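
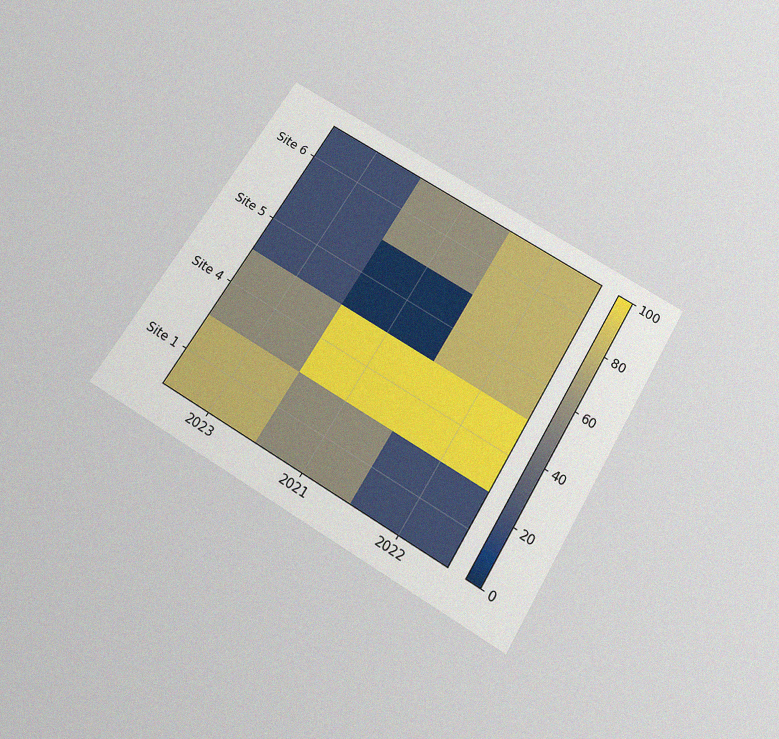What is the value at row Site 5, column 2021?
The chart is tilted about 31° clockwise and viewed slightly from below, with some photo noise. Matching cell (Site 5, 2021) against the colorbar gives 0.

0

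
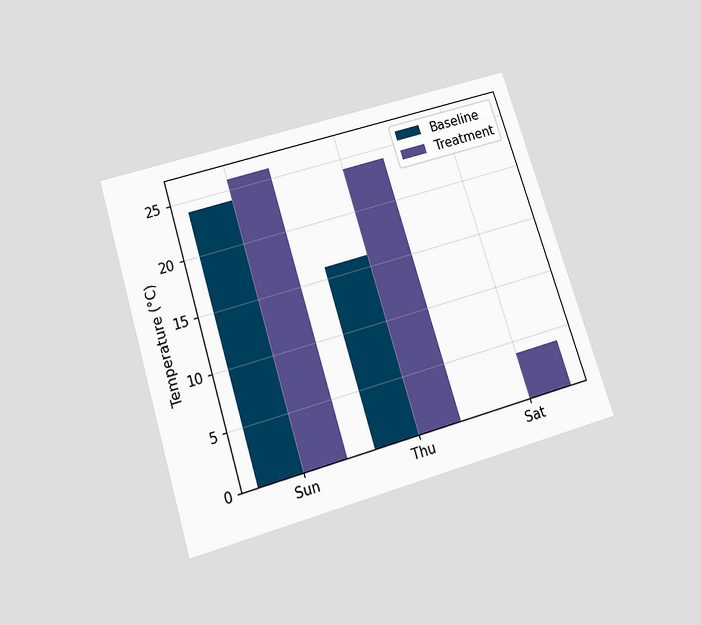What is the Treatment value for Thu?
The chart is tilted about 17° counter-clockwise and viewed slightly from below. The Treatment bar at Thu reaches 24°C on the y-axis.

24°C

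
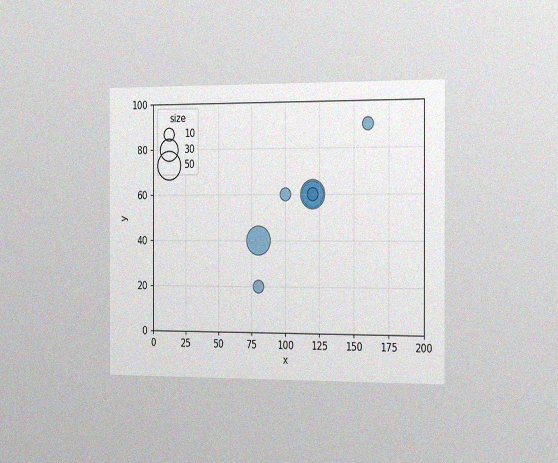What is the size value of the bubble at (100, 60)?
10

The chart is viewed slightly from the right, with some photo noise. Matching the bubble at (100, 60) against the size legend gives 10.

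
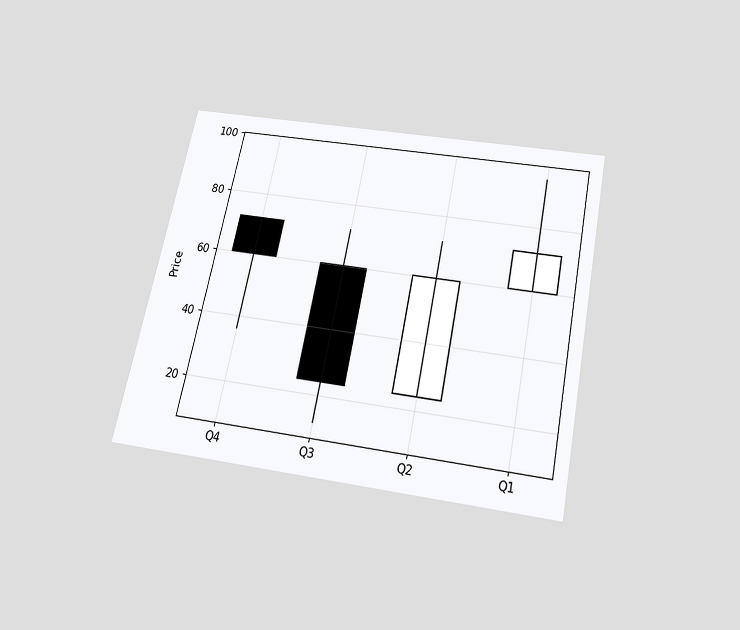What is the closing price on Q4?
The chart is tilted about 12° clockwise and viewed slightly from below. The Q4 candle closes at 60.

60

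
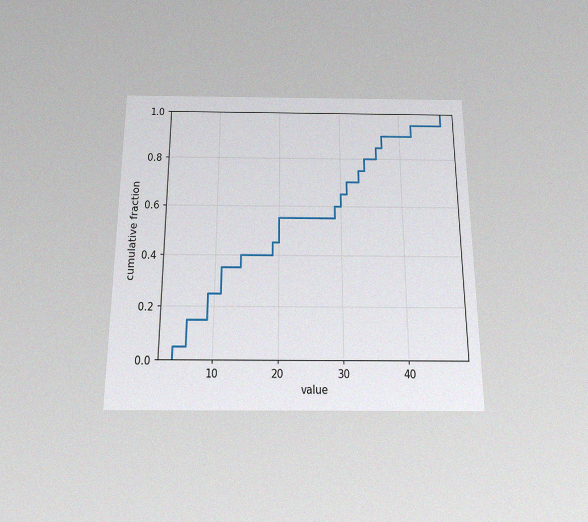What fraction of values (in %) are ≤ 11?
35%

The chart is viewed slightly from below, with some photo noise. At x=11 the ECDF step is at 35%.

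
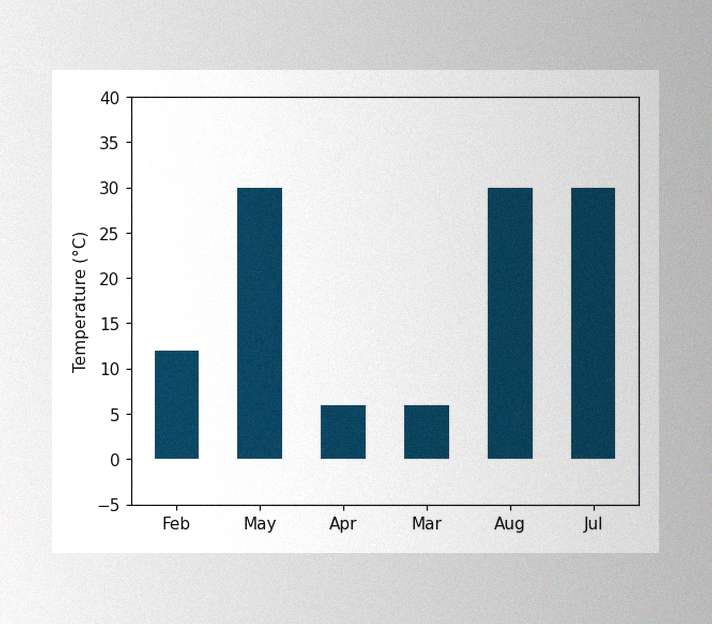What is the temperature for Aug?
30°C

The image has some photo noise and uneven lighting. Reading along the chart's y-axis, the Aug bar reaches 30°C.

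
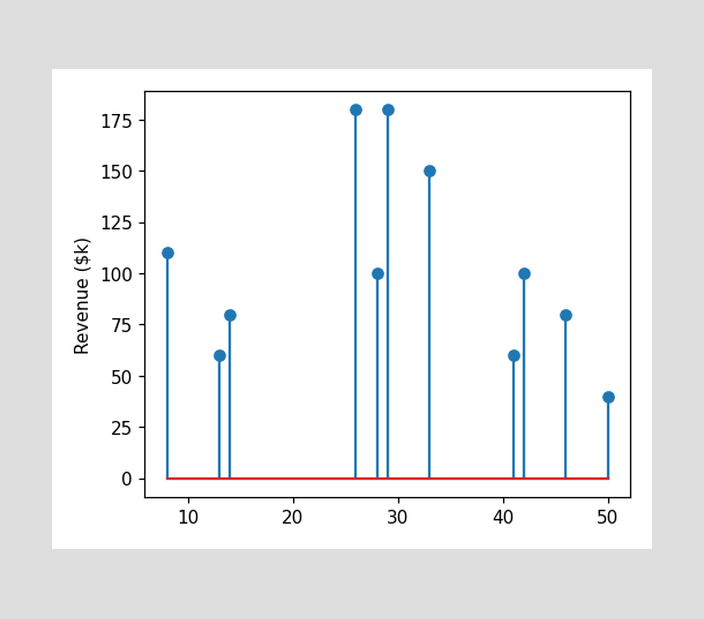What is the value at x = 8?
$110k

The stem at x=8 reaches $110k.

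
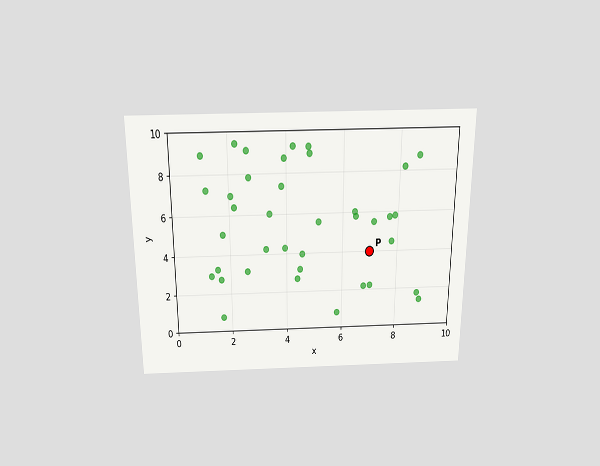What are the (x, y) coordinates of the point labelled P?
(7, 4)

The chart is viewed slightly from above. Following the gridlines from P to each axis, P sits at (7, 4).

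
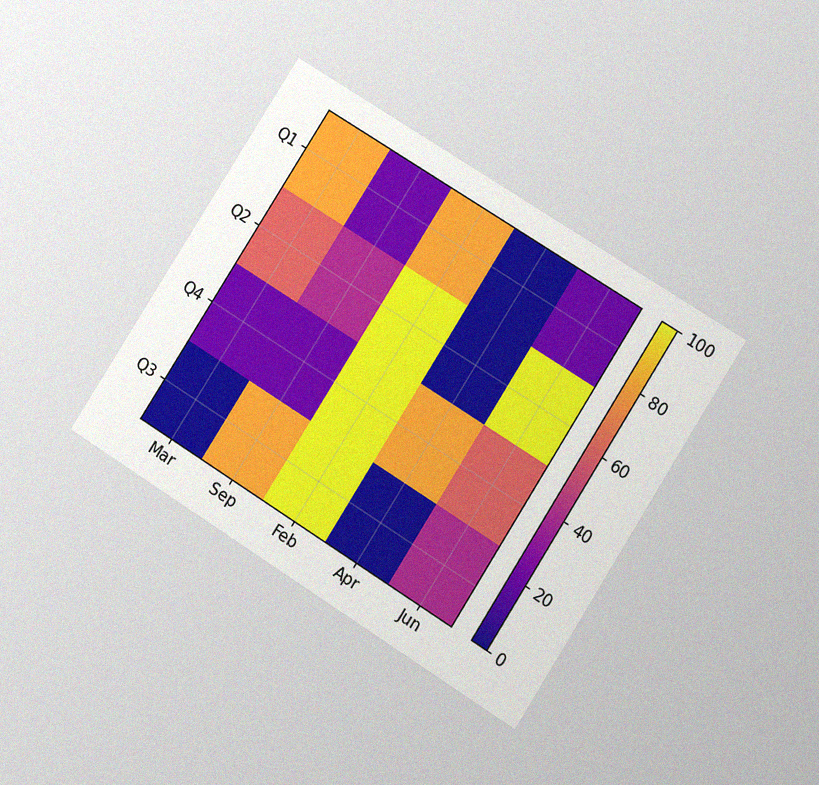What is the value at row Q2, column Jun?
The chart is tilted about 32° clockwise and viewed at a slight angle, with some photo noise. Matching cell (Q2, Jun) against the colorbar gives 100.

100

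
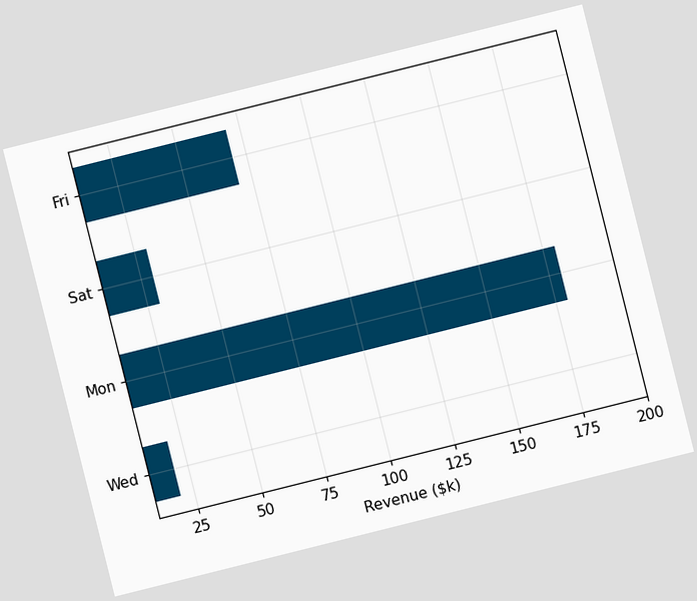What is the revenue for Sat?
The chart is tilted about 14° counter-clockwise. Reading along the chart's x-axis, the Sat bar reaches $30k.

$30k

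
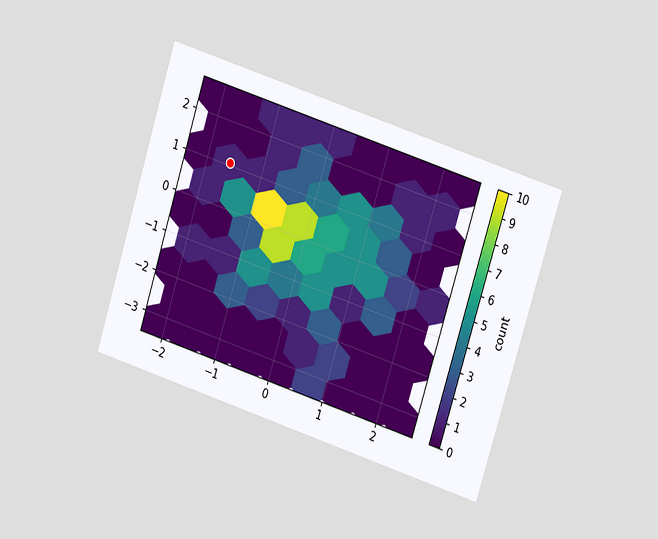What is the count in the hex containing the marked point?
The chart is tilted about 18° clockwise and viewed at a slight angle. The marked hex reads 1 on the colorbar.

1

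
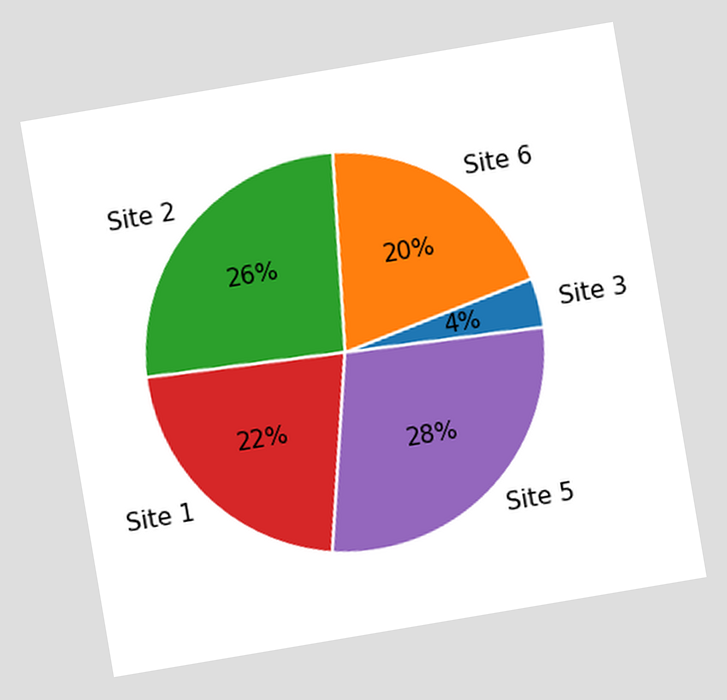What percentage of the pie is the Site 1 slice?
22%

The chart is tilted about 10° counter-clockwise. The Site 1 slice takes up 22% of the pie.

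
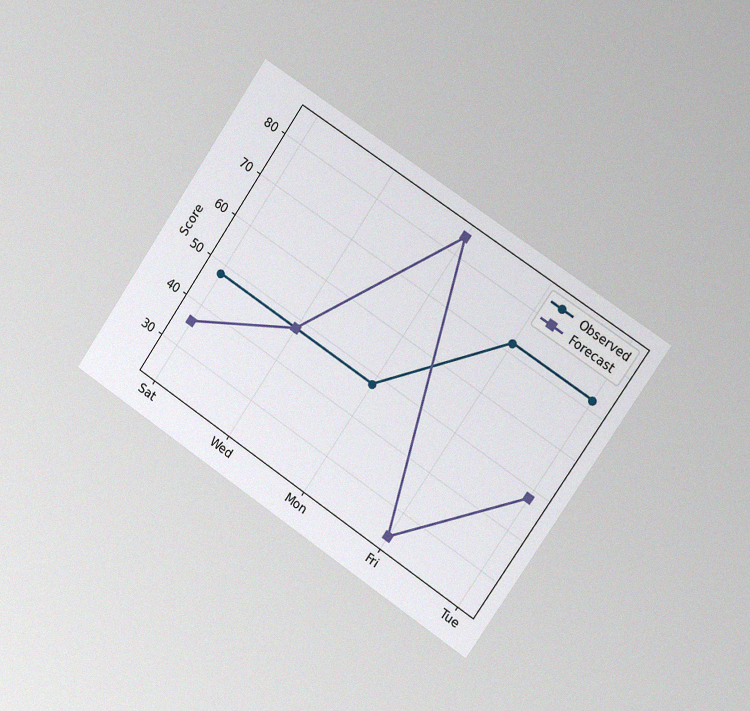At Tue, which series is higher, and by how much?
Observed, by 24

The chart is tilted about 34° clockwise and viewed slightly from the right, with some photo noise. At Tue, Observed sits above the other line by 24.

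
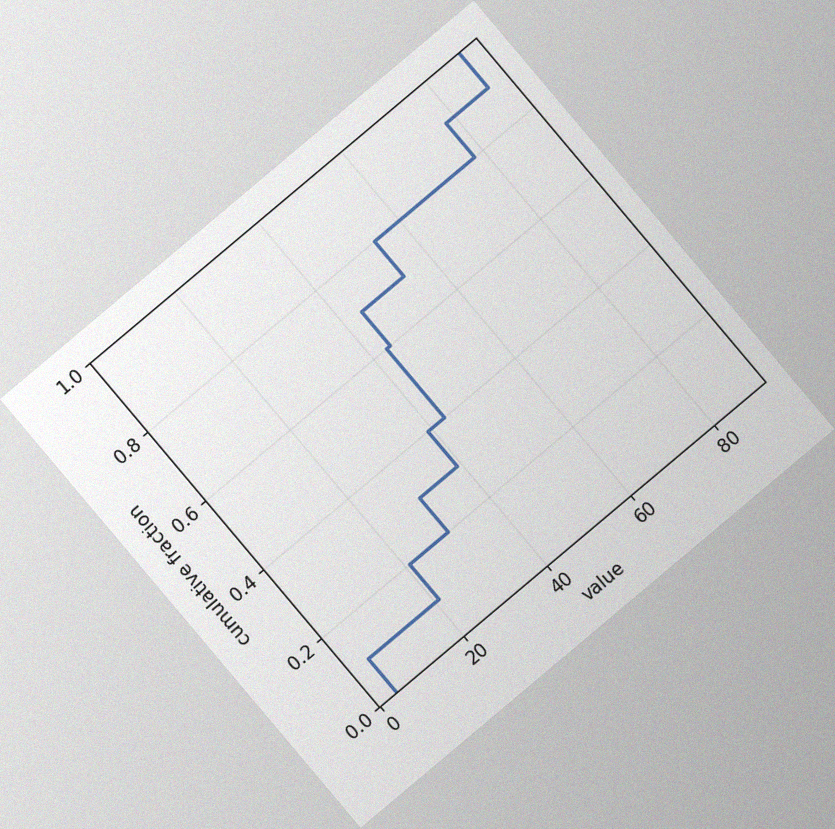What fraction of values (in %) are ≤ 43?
60%

The chart is tilted about 40° counter-clockwise, with some photo noise. At x=43 the ECDF step is at 60%.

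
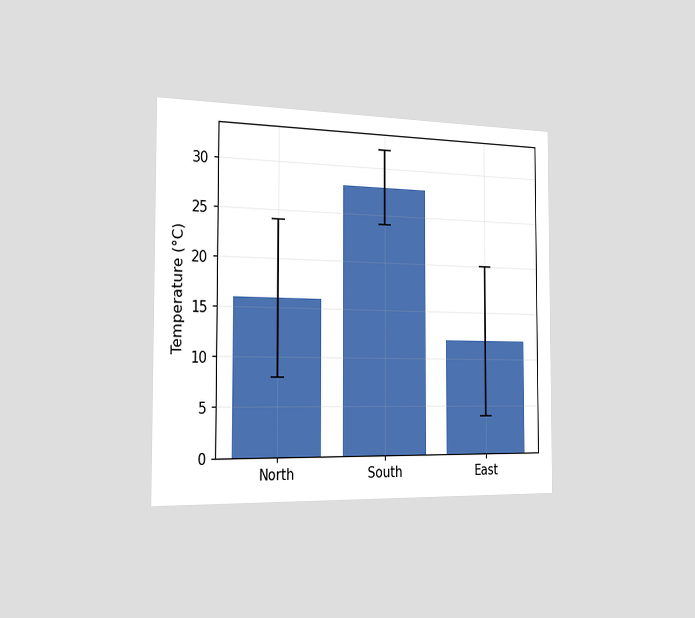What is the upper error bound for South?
The chart is viewed slightly from the left. The South bar's upper whisker reaches 32°C.

32°C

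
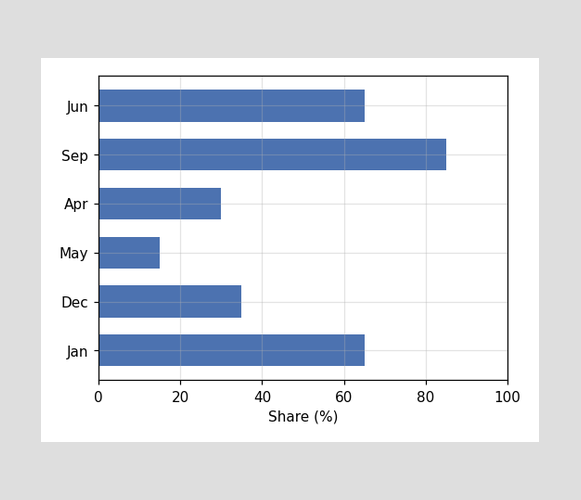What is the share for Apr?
Reading along the chart's x-axis, the Apr bar reaches 30%.

30%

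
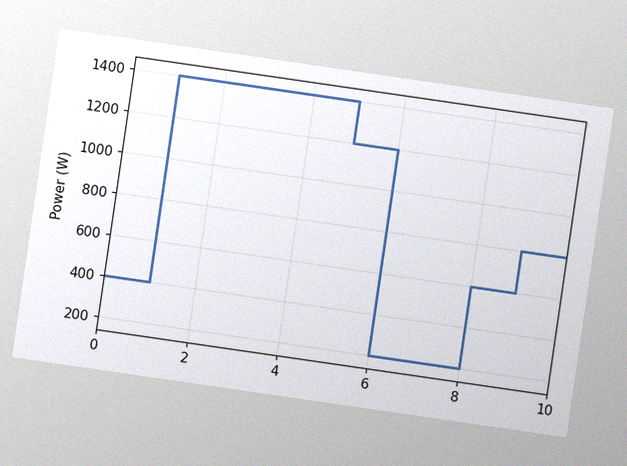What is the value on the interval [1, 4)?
1400W

The chart is tilted about 8° clockwise, with some photo noise. On [1, 4) the step sits at 1400W.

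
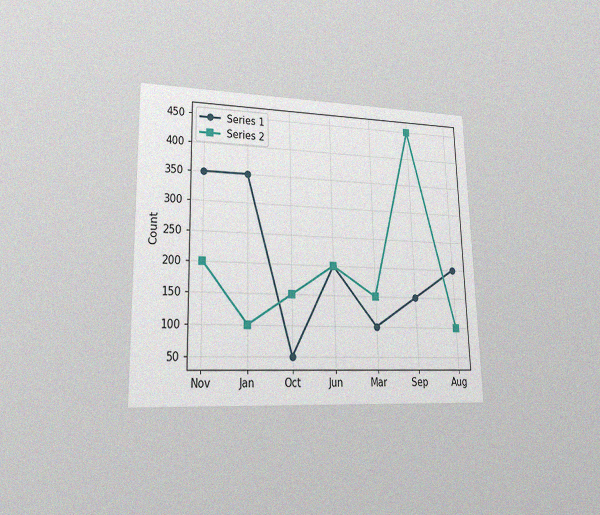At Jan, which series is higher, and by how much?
Series 1, by 250

The chart is viewed at a slight angle, with some photo noise. At Jan, Series 1 sits above the other line by 250.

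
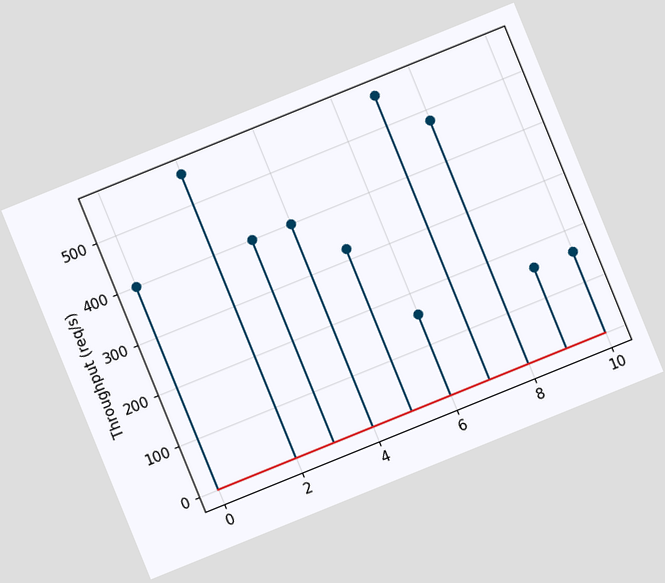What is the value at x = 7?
The chart is tilted about 22° counter-clockwise. The stem at x=7 reaches 560req/s.

560req/s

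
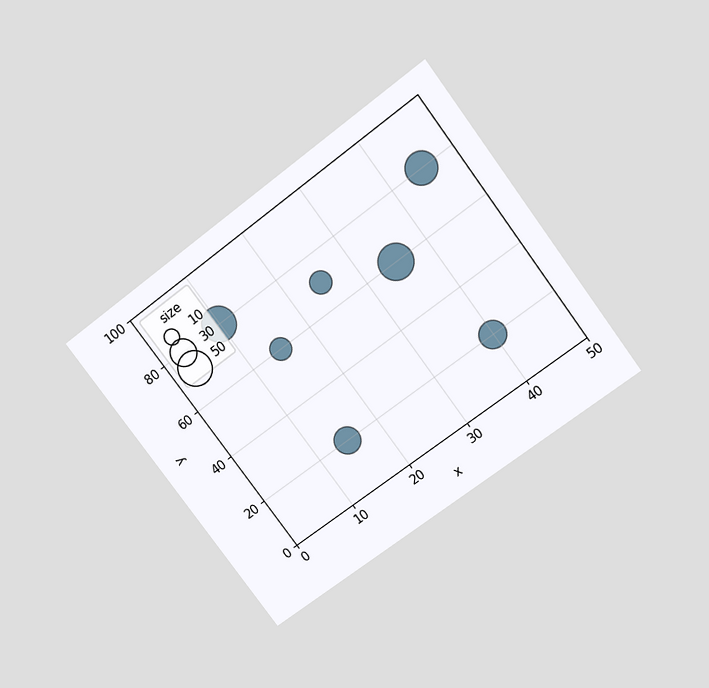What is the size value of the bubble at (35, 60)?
50

The chart is tilted about 37° counter-clockwise and viewed slightly from above. Matching the bubble at (35, 60) against the size legend gives 50.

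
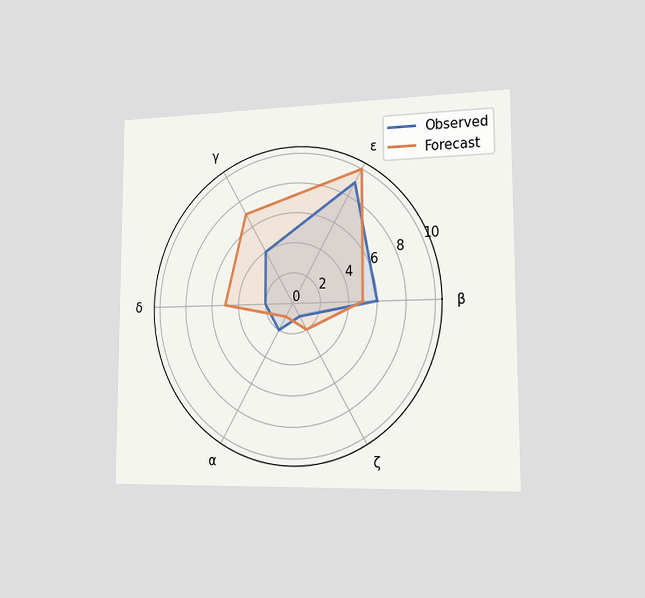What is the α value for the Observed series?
2

The chart is viewed slightly from the right. On the α axis, Observed reaches 2.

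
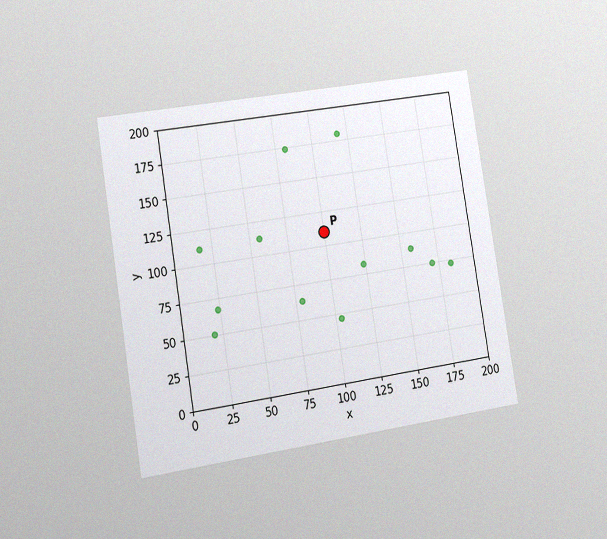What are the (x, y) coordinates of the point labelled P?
The chart is tilted about 9° counter-clockwise and viewed slightly from the left, with some photo noise. Following the gridlines from P to each axis, P sits at (100, 110).

(100, 110)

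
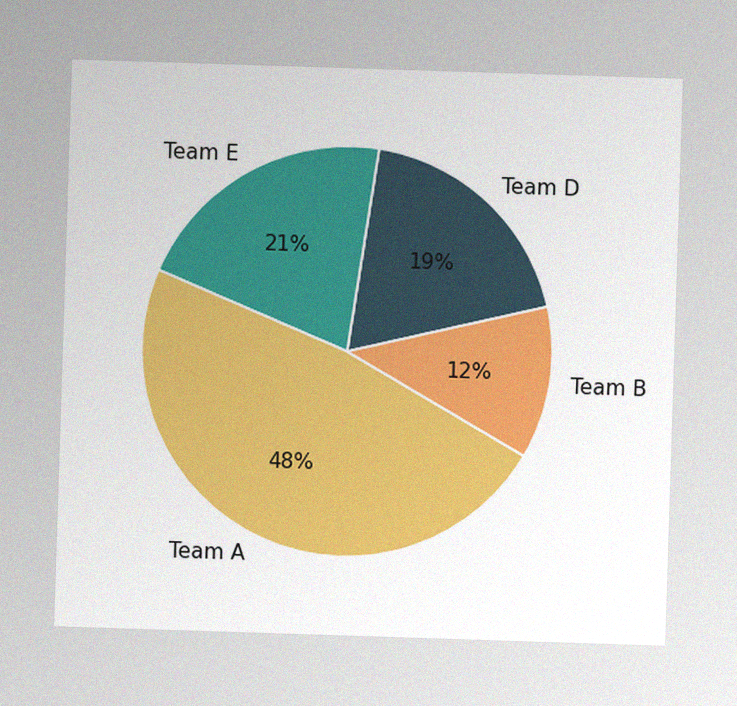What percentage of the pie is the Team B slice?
12%

The image has some photo noise and uneven lighting. The Team B slice takes up 12% of the pie.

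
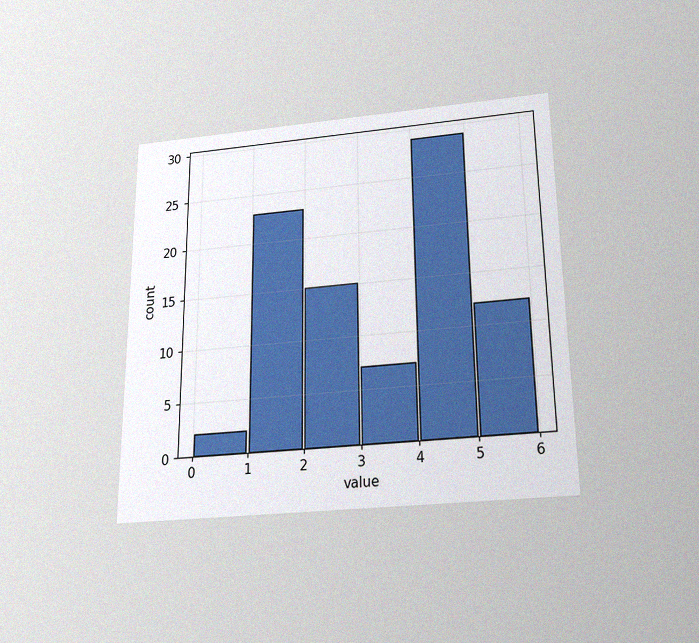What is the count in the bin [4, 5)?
29

The chart is viewed slightly from below, with some photo noise. The [4, 5) bin has height 29.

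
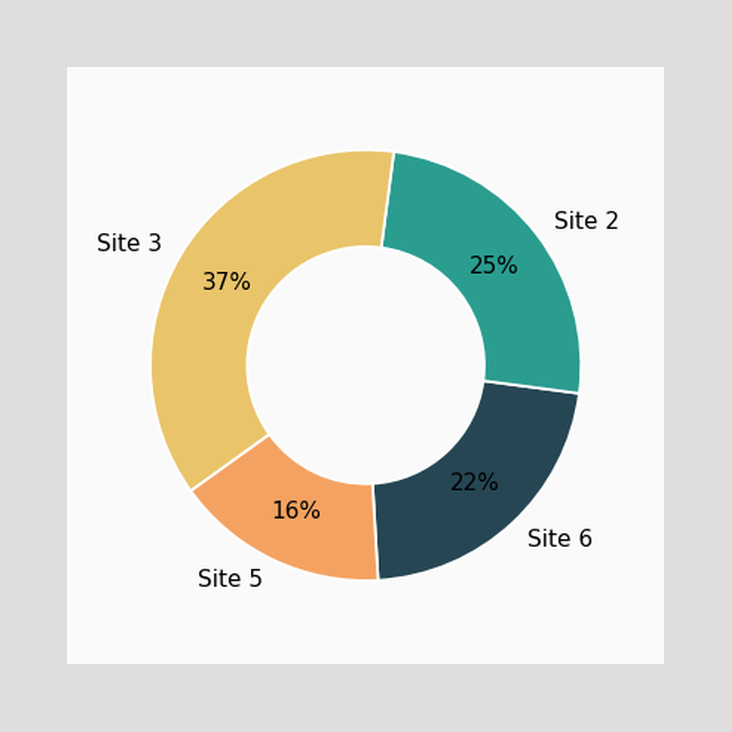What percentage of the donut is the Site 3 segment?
37%

The Site 3 segment takes up 37% of the ring.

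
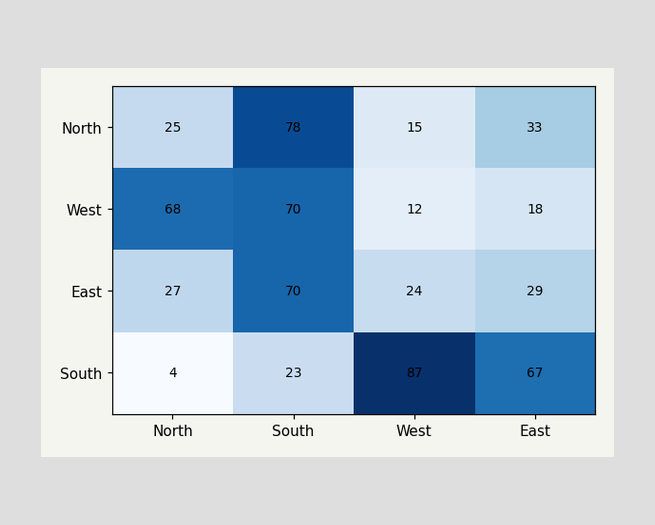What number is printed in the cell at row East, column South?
70

The (East, South) cell reads 70.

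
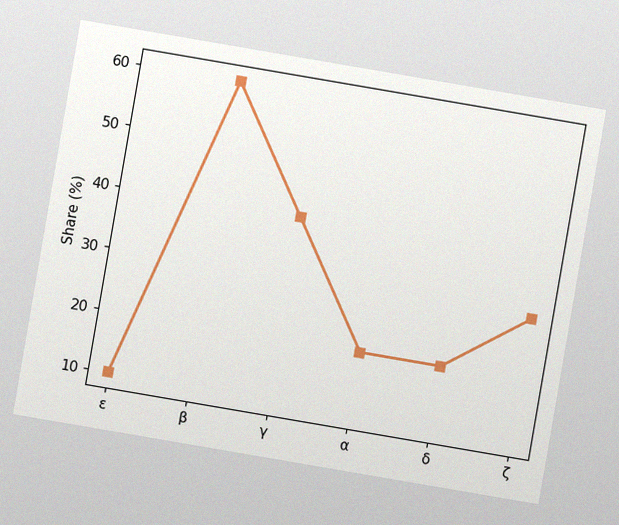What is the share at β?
The chart is tilted about 10° clockwise, with some photo noise. At β, the line is at 60%.

60%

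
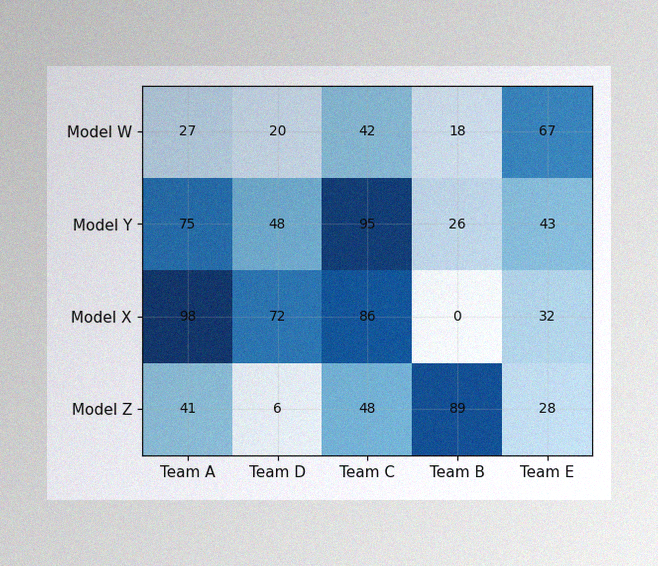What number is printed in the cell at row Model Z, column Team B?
89

The image has some photo noise and uneven lighting. The (Model Z, Team B) cell reads 89.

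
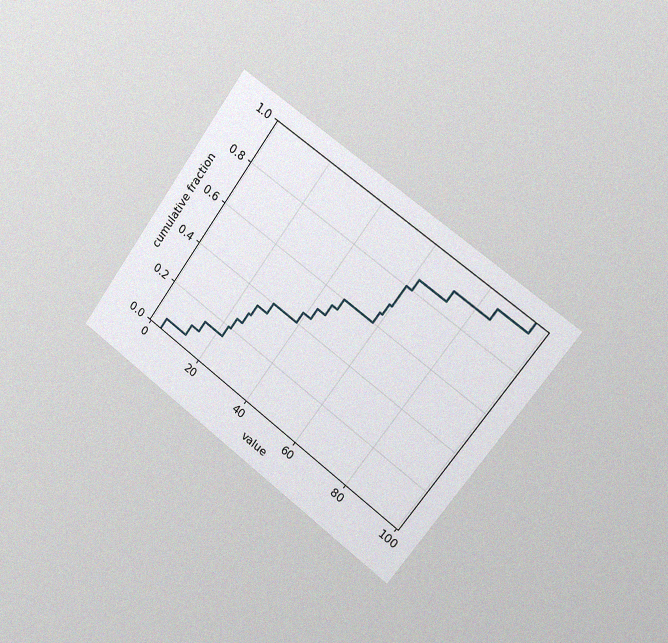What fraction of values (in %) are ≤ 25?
30%

The chart is tilted about 36° clockwise and viewed slightly from the right, with some photo noise. At x=25 the ECDF step is at 30%.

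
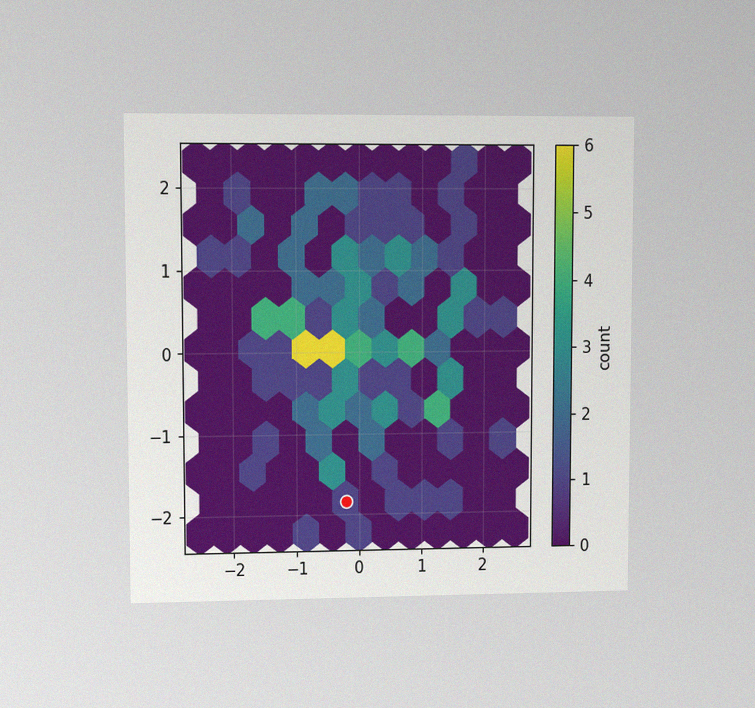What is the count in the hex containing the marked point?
1

The chart is viewed at a slight angle, with some photo noise. The marked hex reads 1 on the colorbar.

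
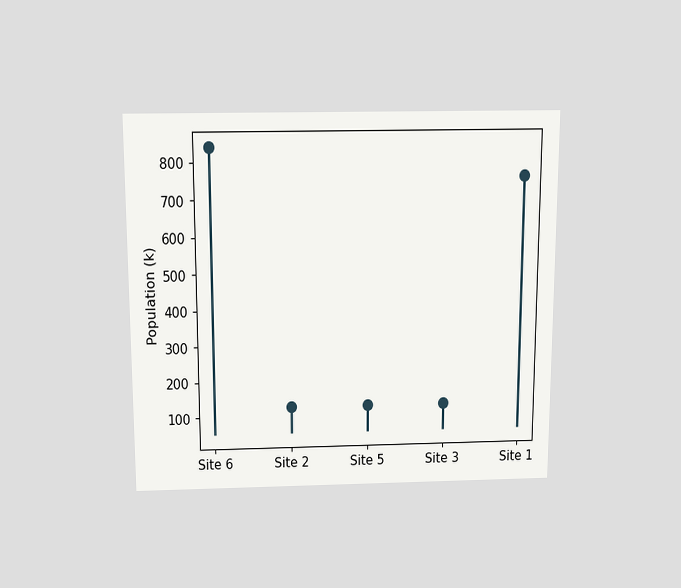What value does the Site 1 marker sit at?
756k

The chart is viewed slightly from above. The Site 1 marker sits at 756k.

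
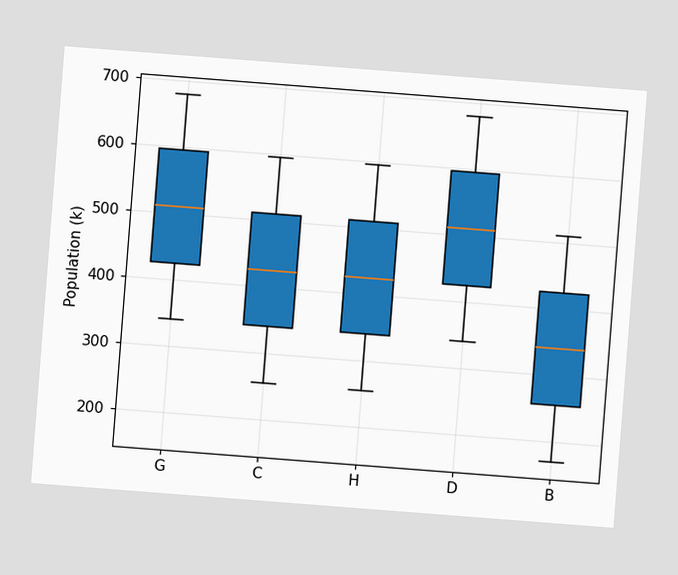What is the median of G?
510k

The chart is tilted about 4° clockwise. The median line in the G box sits at 510k.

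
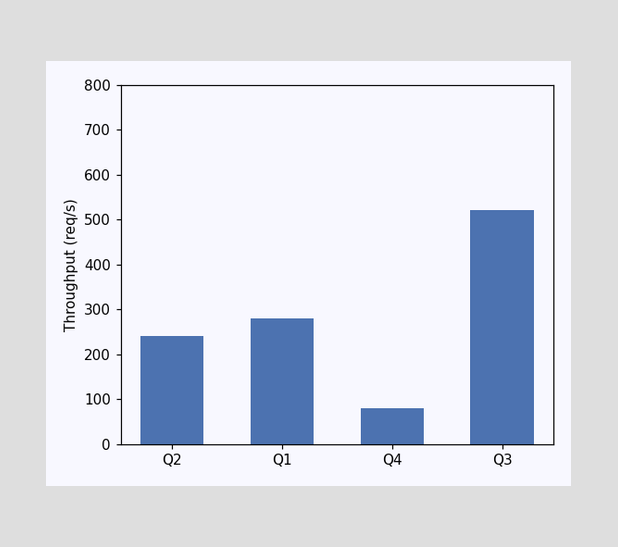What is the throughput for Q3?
520req/s

Reading along the chart's y-axis, the Q3 bar reaches 520req/s.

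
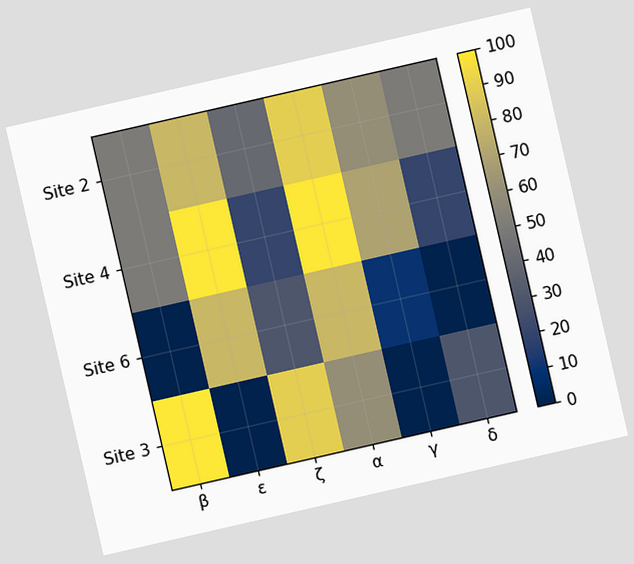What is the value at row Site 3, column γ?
0

The chart is tilted about 13° counter-clockwise. Matching cell (Site 3, γ) against the colorbar gives 0.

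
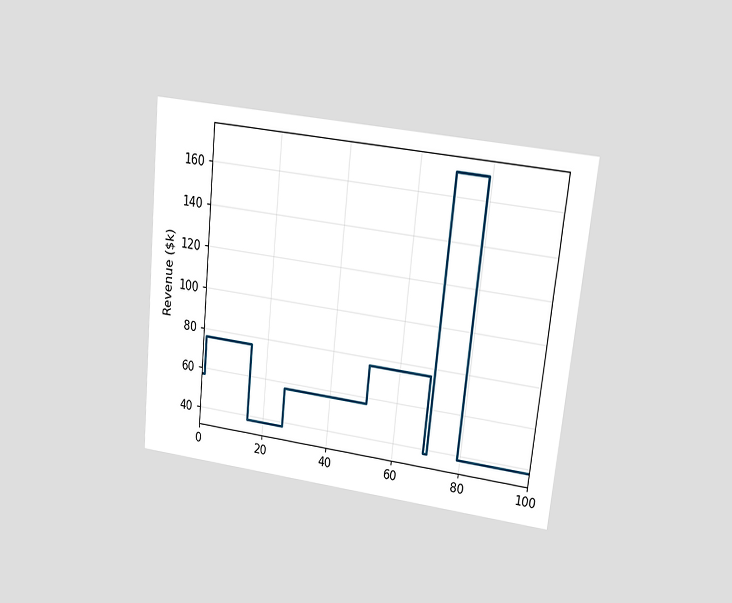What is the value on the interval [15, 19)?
$38k

The chart is tilted about 6° clockwise and viewed at a slight angle. On [15, 19) the step sits at $38k.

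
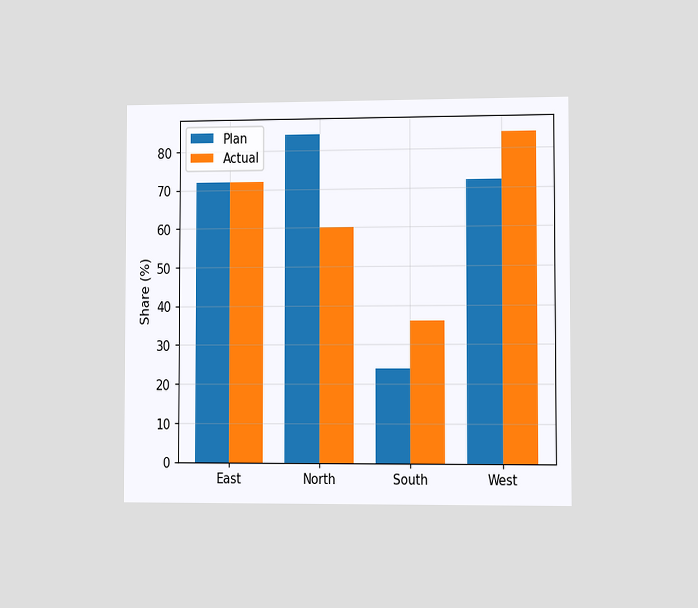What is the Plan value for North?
84%

The chart is viewed slightly from the right. The Plan bar at North reaches 84% on the y-axis.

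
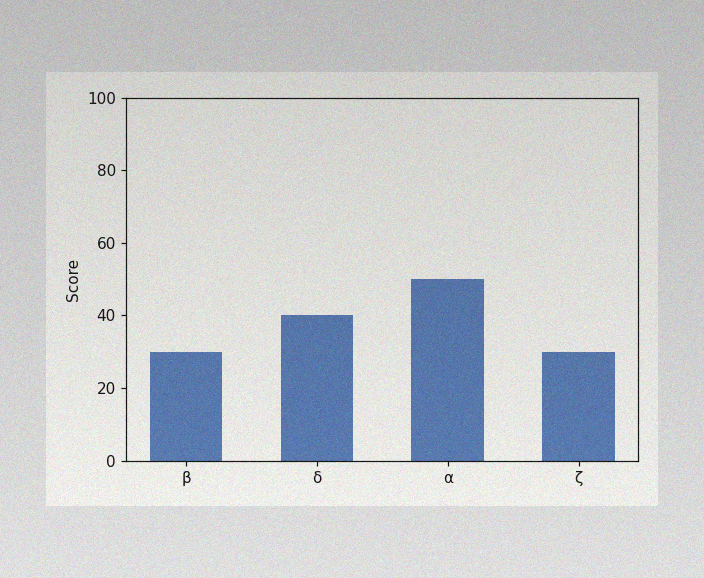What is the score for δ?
The image has some photo noise and uneven lighting. Reading along the chart's y-axis, the δ bar reaches 40.

40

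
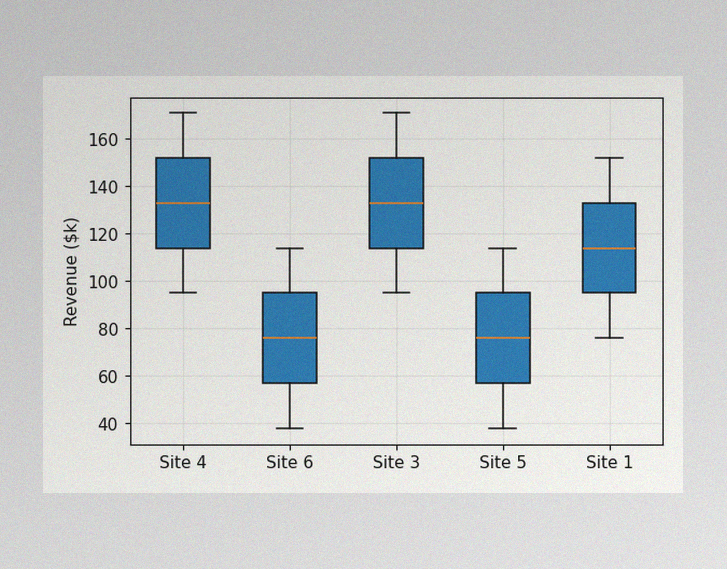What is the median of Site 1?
The image has some photo noise and uneven lighting. The median line in the Site 1 box sits at $114k.

$114k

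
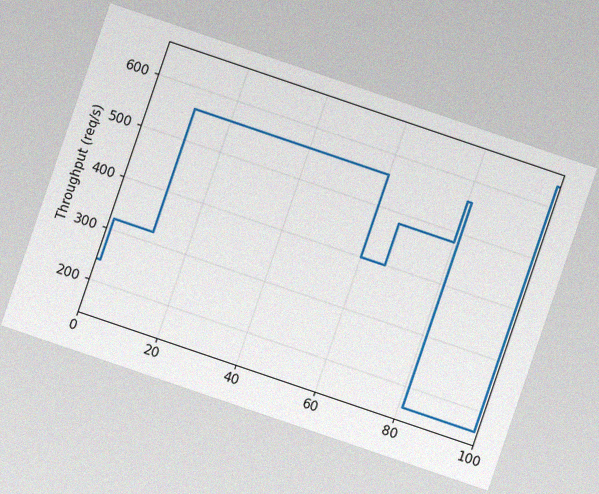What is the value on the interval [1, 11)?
The chart is tilted about 19° clockwise, with some photo noise. On [1, 11) the step sits at 320req/s.

320req/s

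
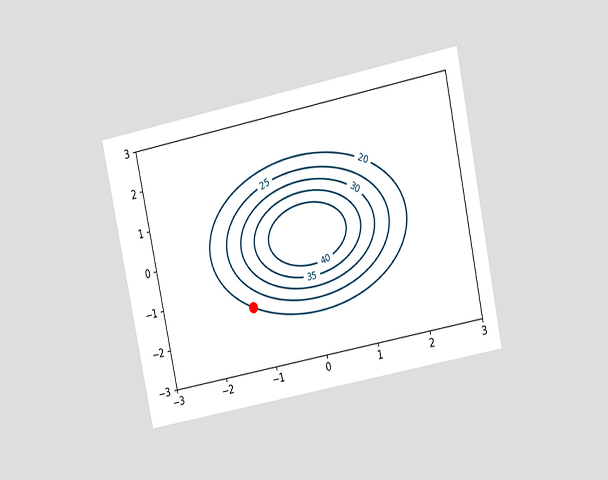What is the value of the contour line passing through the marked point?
20

The chart is tilted about 12° counter-clockwise and viewed at a slight angle. The marked point sits on the contour labelled 20.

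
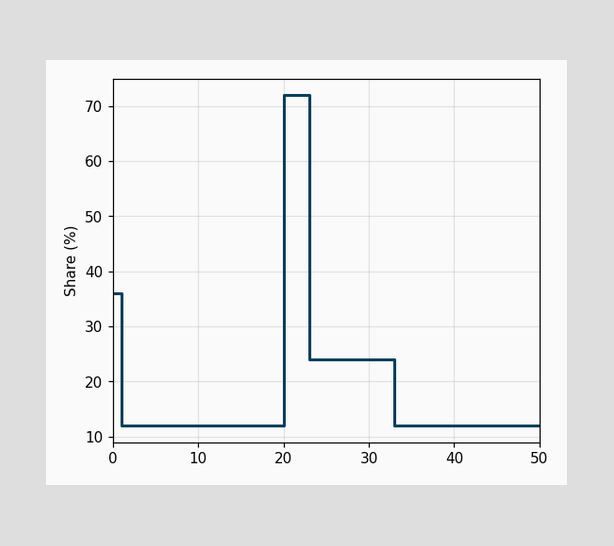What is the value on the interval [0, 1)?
On [0, 1) the step sits at 36%.

36%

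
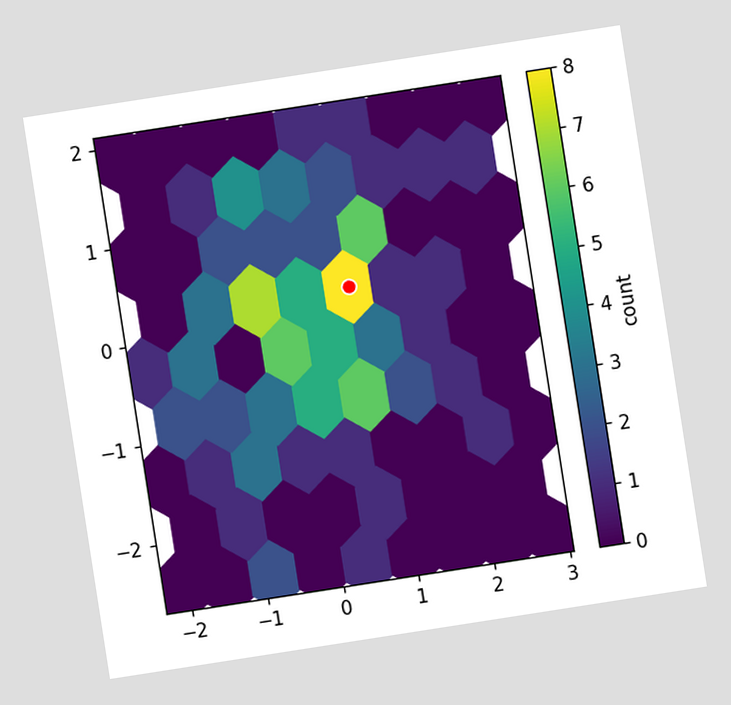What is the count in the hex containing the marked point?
The chart is tilted about 9° counter-clockwise. The marked hex reads 8 on the colorbar.

8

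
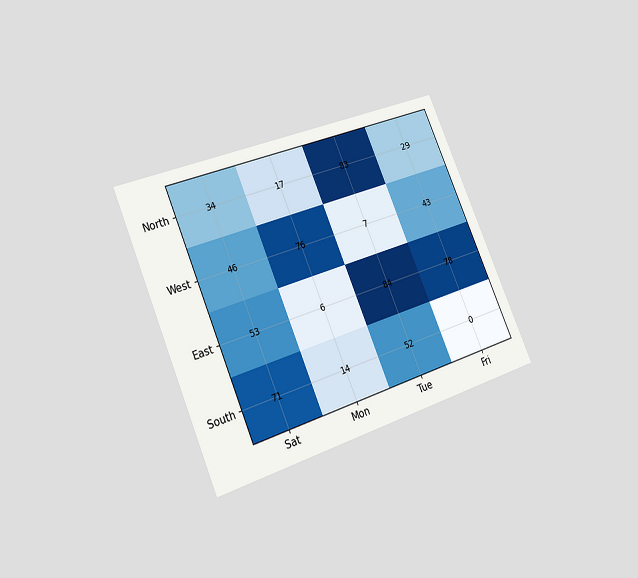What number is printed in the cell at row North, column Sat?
34

The chart is tilted about 23° counter-clockwise and viewed slightly from the left. The (North, Sat) cell reads 34.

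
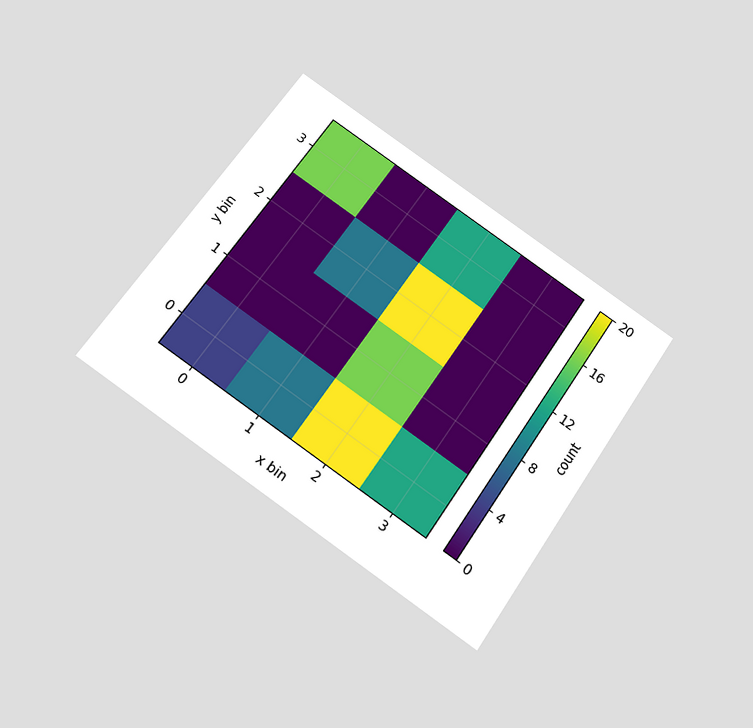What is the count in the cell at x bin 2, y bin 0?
The chart is tilted about 34° clockwise and viewed slightly from below. Matching the cell (2, 0) against the colorbar gives 20.

20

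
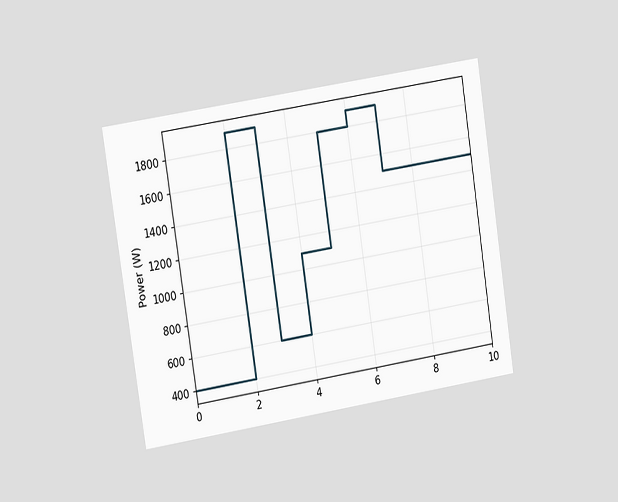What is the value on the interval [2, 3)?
The chart is tilted about 9° counter-clockwise and viewed at a slight angle. On [2, 3) the step sits at 1900W.

1900W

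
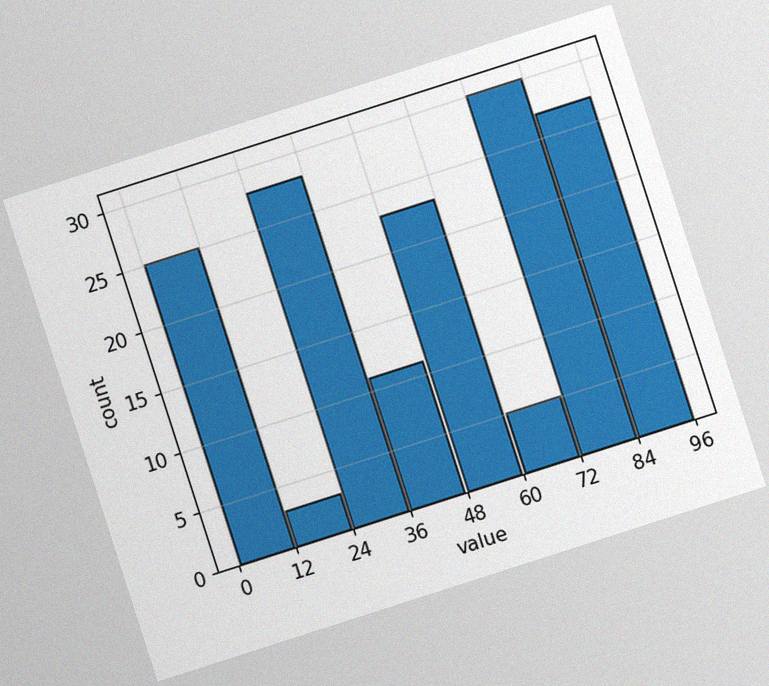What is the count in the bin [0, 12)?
25

The chart is tilted about 18° counter-clockwise, with some photo noise. The [0, 12) bin has height 25.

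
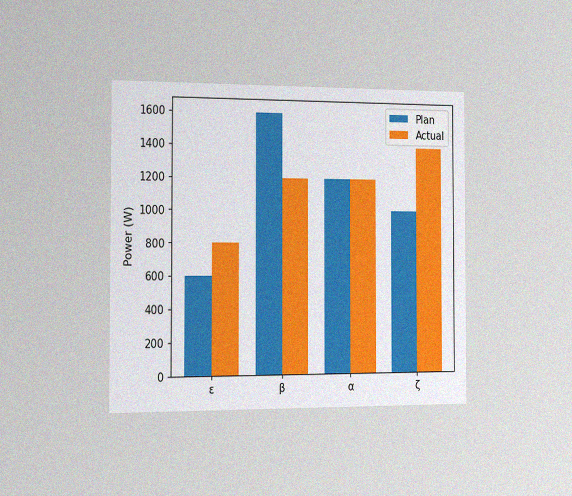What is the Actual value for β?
The chart is viewed slightly from the left, with some photo noise. The Actual bar at β reaches 1200W on the y-axis.

1200W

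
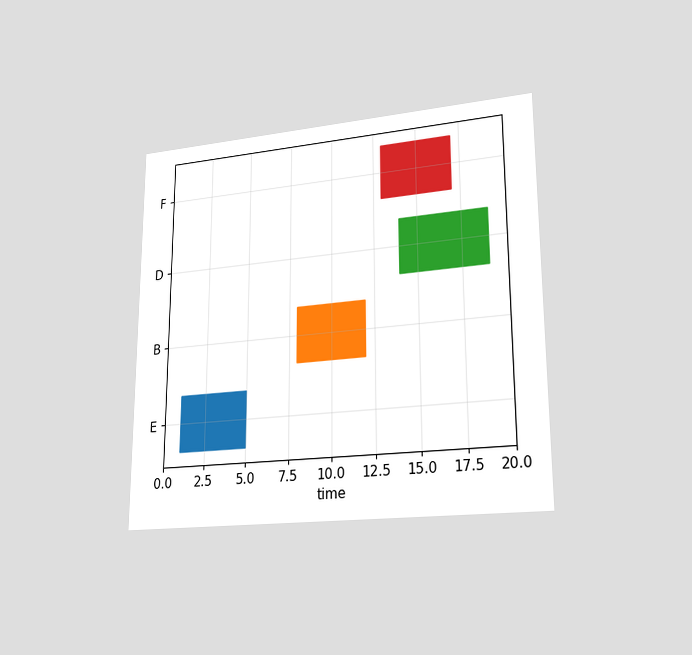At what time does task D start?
14

The chart is viewed at a slight angle. The D bar begins at t=14.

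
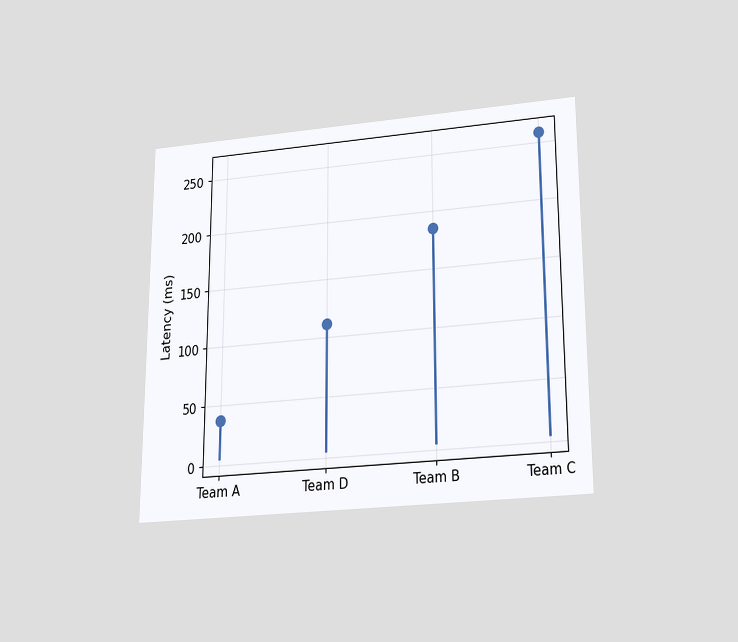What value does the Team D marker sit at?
The chart is viewed slightly from below. The Team D marker sits at 111ms.

111ms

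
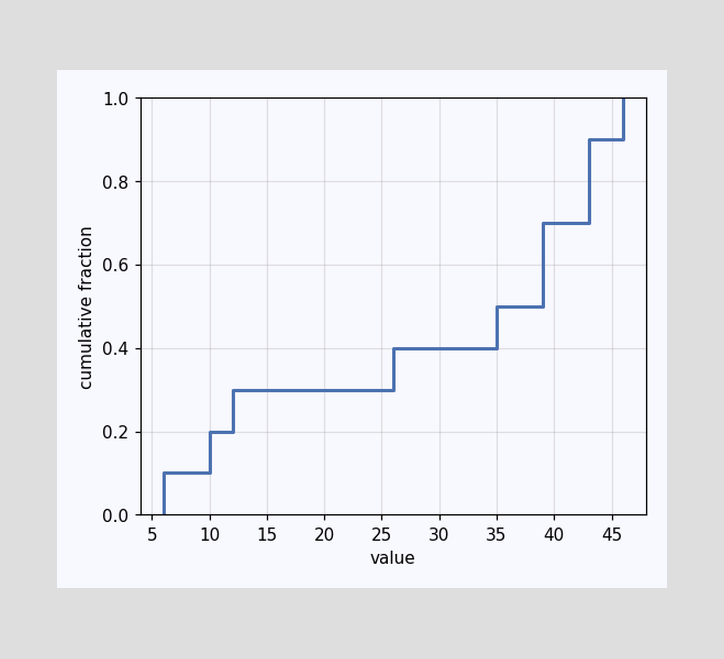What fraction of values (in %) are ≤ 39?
At x=39 the ECDF step is at 70%.

70%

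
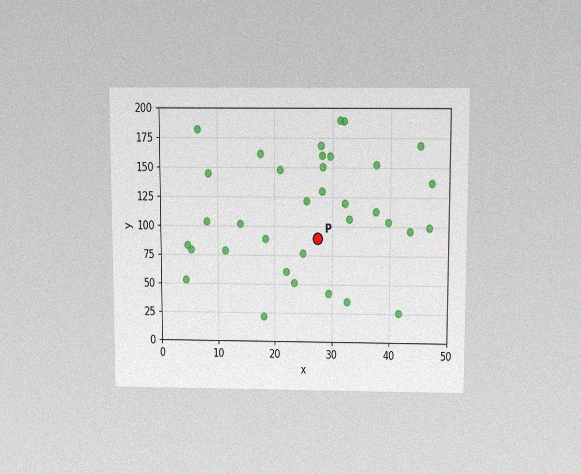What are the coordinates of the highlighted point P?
The chart is viewed slightly from above, with some photo noise. Following the gridlines from P to each axis, P sits at (27.5, 90).

(27.5, 90)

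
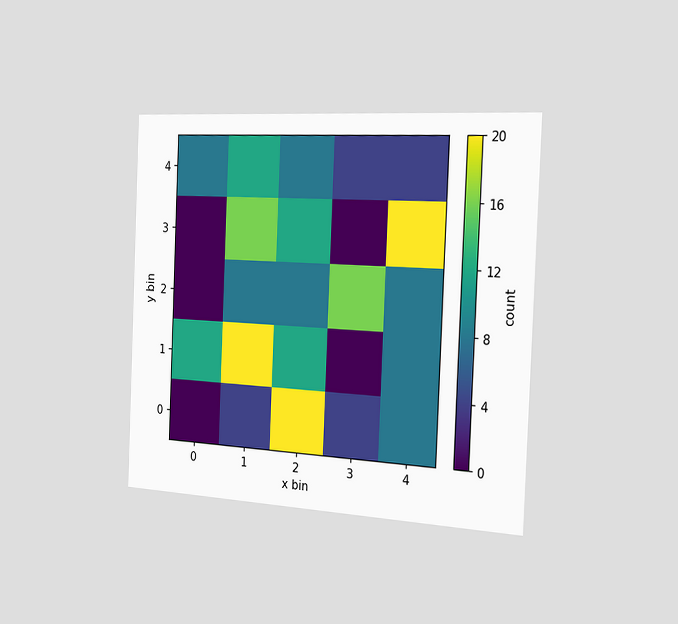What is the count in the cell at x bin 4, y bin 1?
8

The chart is tilted about 2° clockwise and viewed slightly from the right. Matching the cell (4, 1) against the colorbar gives 8.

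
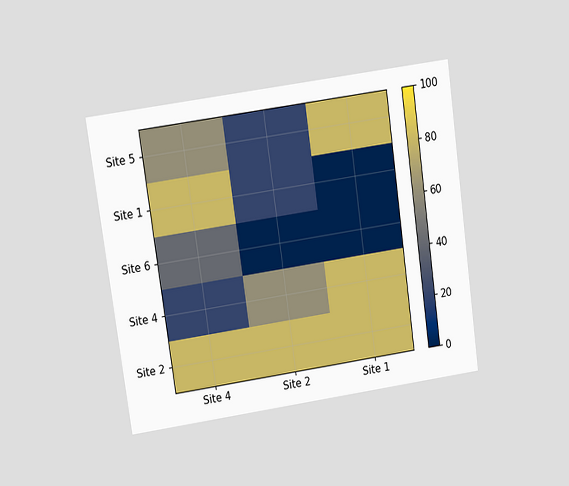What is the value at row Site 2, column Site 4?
80

The chart is tilted about 8° counter-clockwise and viewed at a slight angle. Matching cell (Site 2, Site 4) against the colorbar gives 80.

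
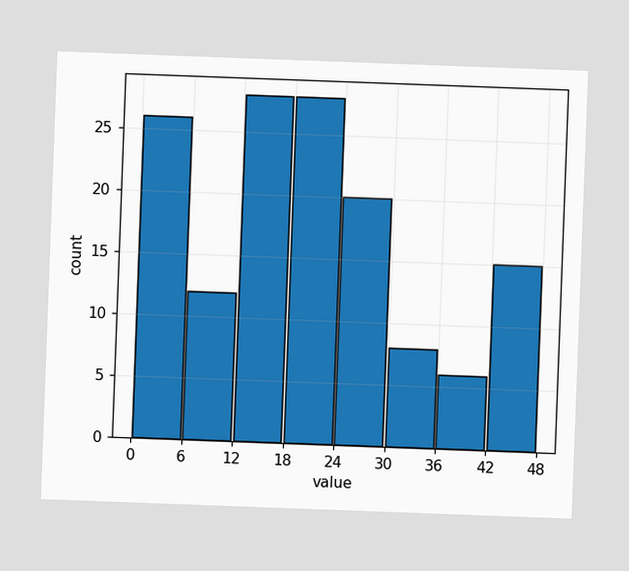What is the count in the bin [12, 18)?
28

The chart is tilted about 2° clockwise. The [12, 18) bin has height 28.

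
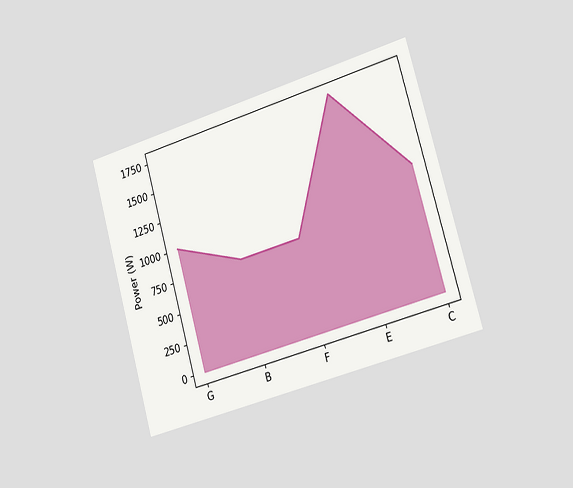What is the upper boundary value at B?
The chart is tilted about 16° counter-clockwise and viewed slightly from the right. At B the upper boundary is at 750W.

750W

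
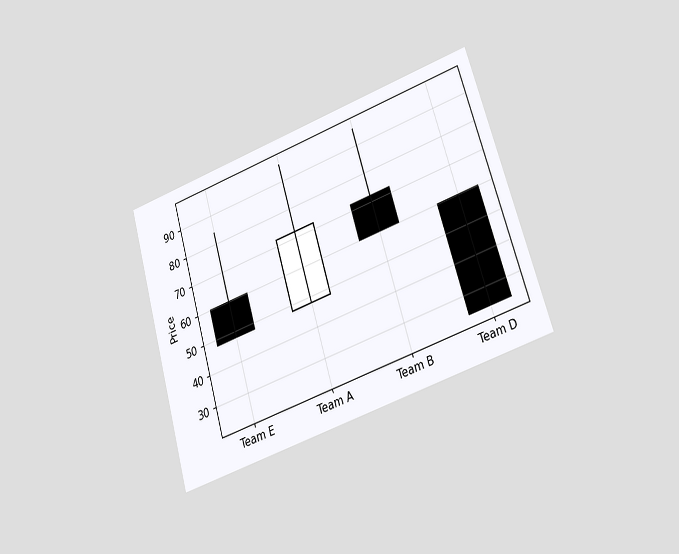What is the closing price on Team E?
48

The chart is tilted about 17° counter-clockwise and viewed at a slight angle. The Team E candle closes at 48.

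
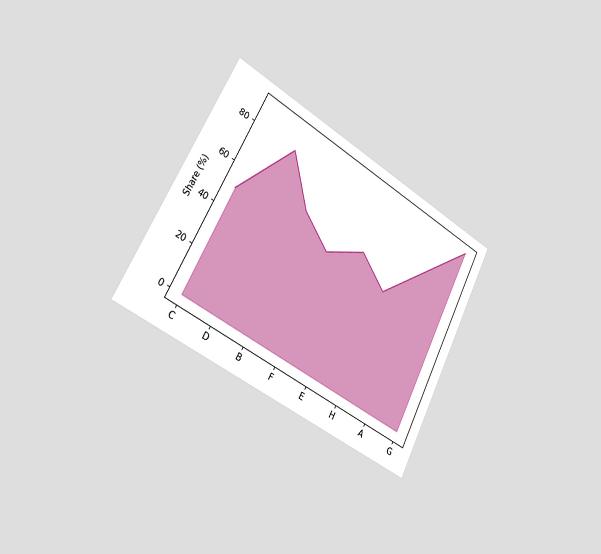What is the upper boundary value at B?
The chart is tilted about 28° clockwise and viewed slightly from the left. At B the upper boundary is at 60%.

60%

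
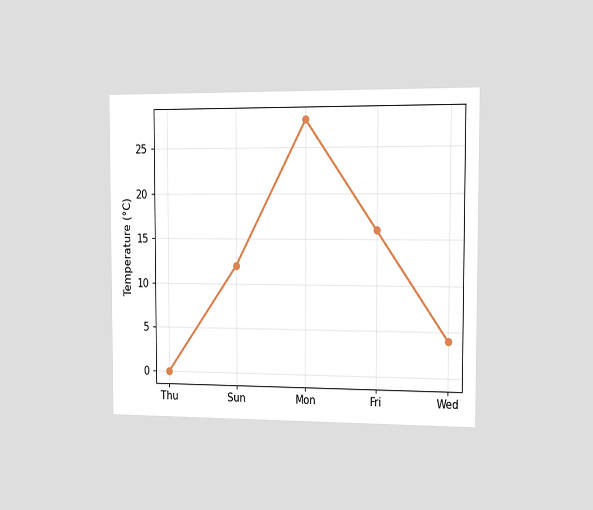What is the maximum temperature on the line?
28°C

The chart is viewed slightly from the right. The highest point is at Mon, and reading across to the y-axis gives 28°C.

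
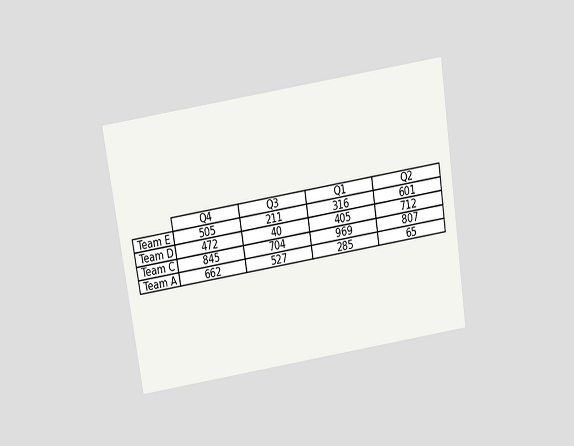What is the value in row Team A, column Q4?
662

The chart is tilted about 9° counter-clockwise and viewed slightly from above. The (Team A, Q4) cell reads 662.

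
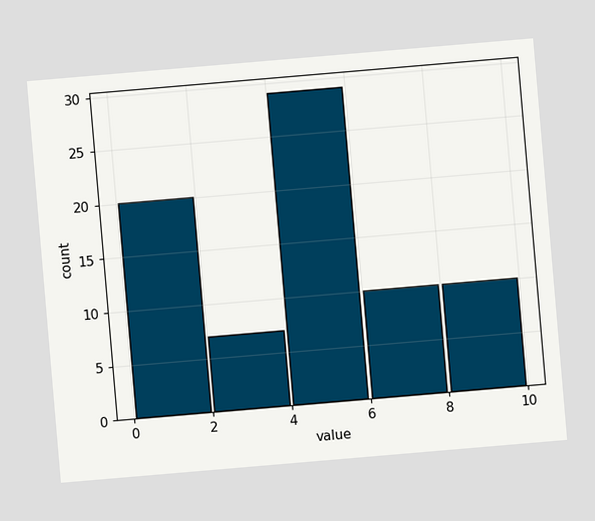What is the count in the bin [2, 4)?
7

The chart is tilted about 5° counter-clockwise. The [2, 4) bin has height 7.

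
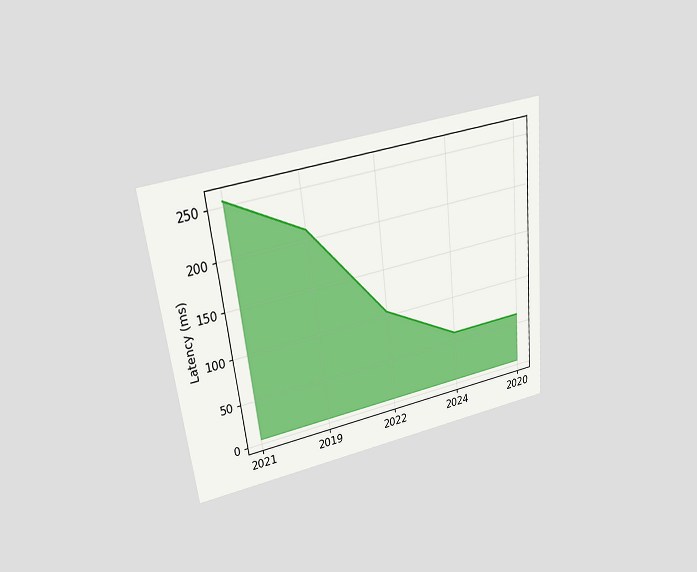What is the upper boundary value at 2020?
The chart is tilted about 6° counter-clockwise and viewed slightly from above. At 2020 the upper boundary is at 60ms.

60ms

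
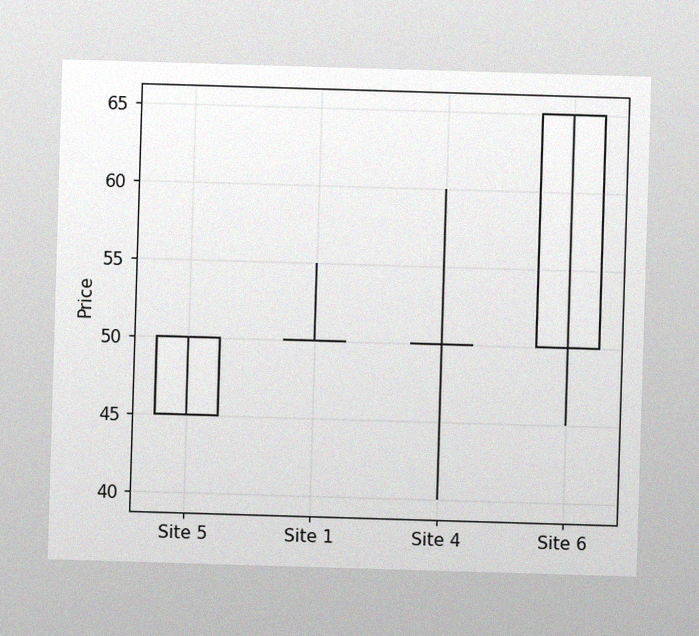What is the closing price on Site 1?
50

The image has some photo noise and uneven lighting. The Site 1 candle closes at 50.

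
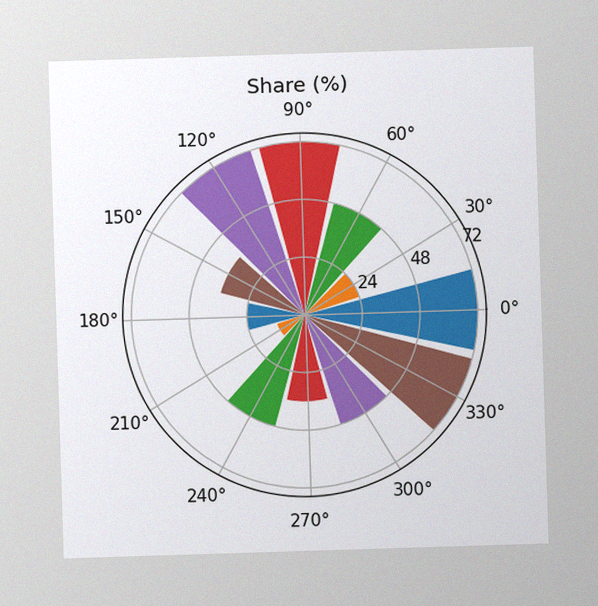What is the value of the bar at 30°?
24%

The image has some photo noise and uneven lighting. The bar at 30° reaches 24% on the radial axis.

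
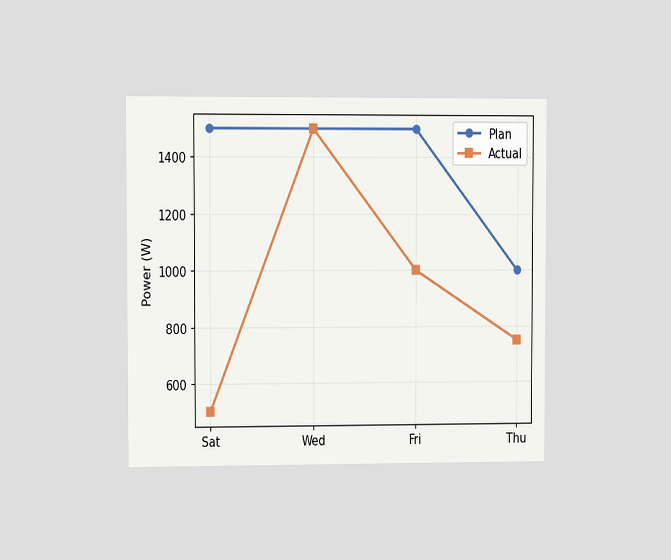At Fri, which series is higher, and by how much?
The chart is viewed slightly from the left. At Fri, Plan sits above the other line by 500W.

Plan, by 500W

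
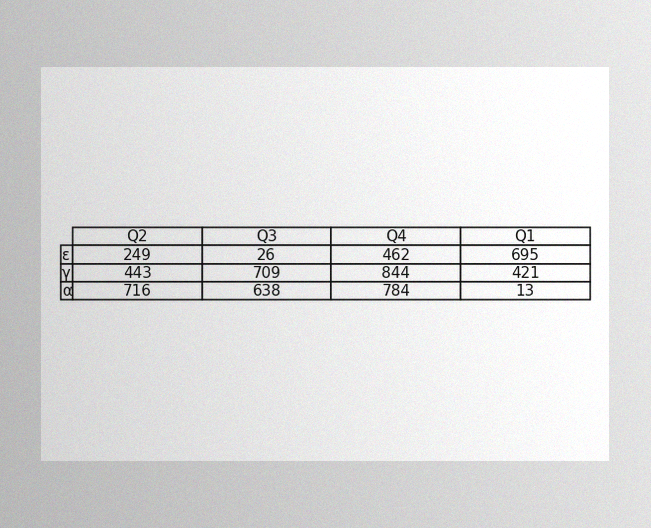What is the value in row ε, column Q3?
26

The image has some photo noise and uneven lighting. The (ε, Q3) cell reads 26.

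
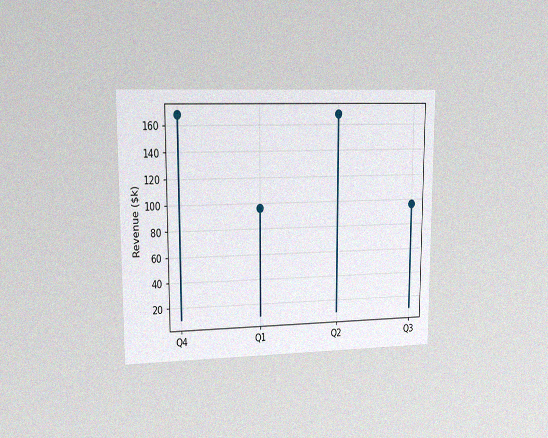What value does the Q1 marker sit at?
The chart is viewed at a slight angle, with some photo noise. The Q1 marker sits at $96k.

$96k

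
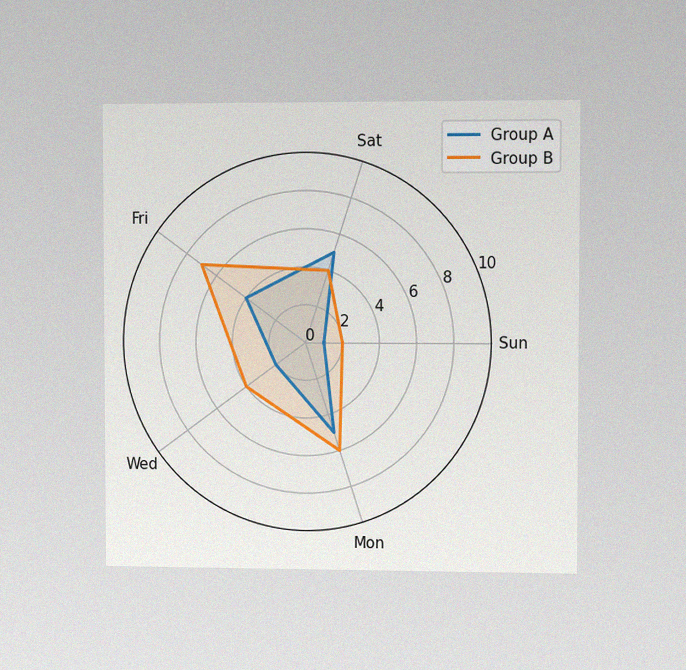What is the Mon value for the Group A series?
5

The chart is viewed at a slight angle, with some photo noise. On the Mon axis, Group A reaches 5.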